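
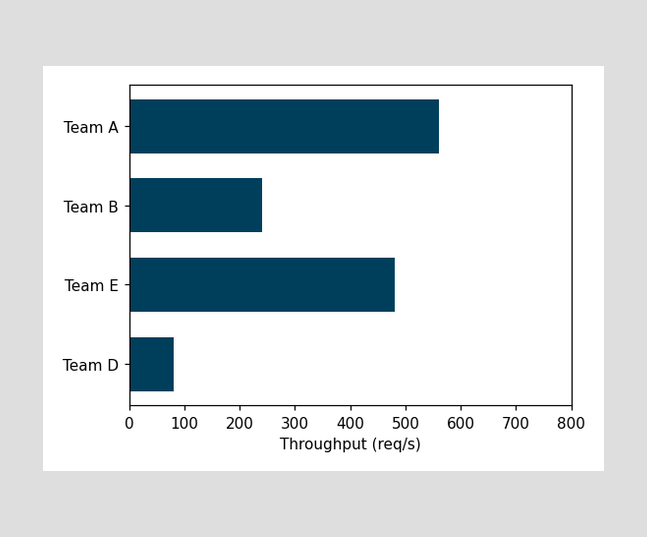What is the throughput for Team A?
Reading along the chart's x-axis, the Team A bar reaches 560req/s.

560req/s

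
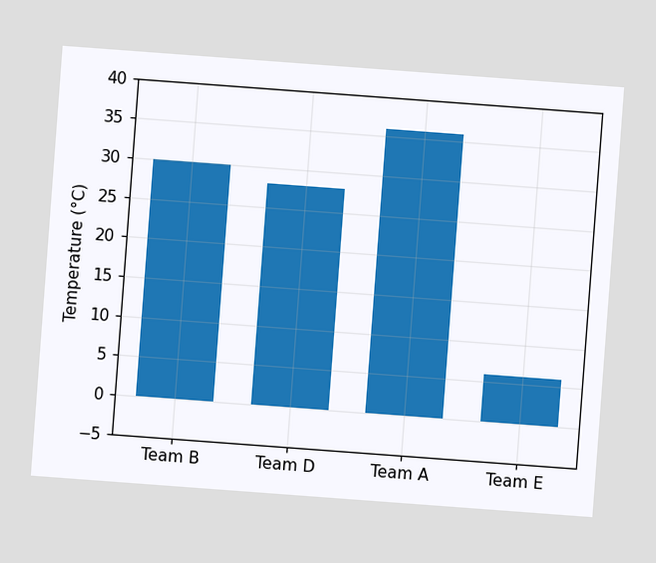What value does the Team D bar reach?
The chart is tilted about 4° clockwise. Reading along the chart's y-axis, the Team D bar reaches 28°C.

28°C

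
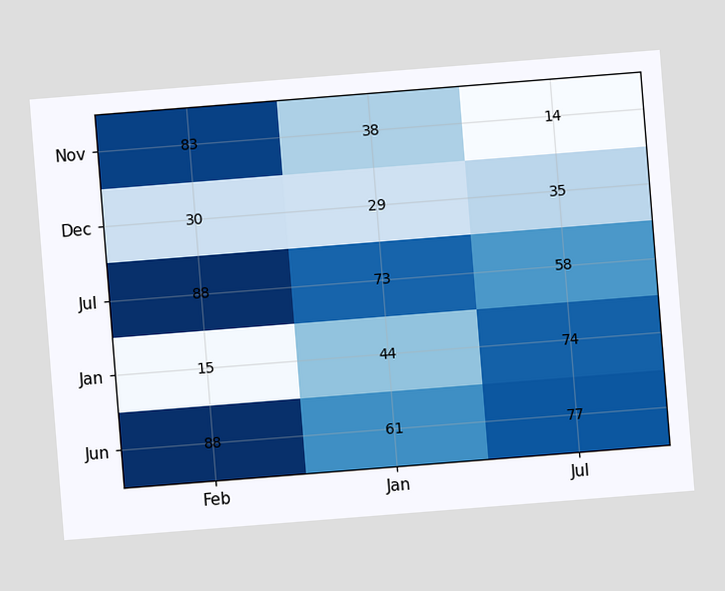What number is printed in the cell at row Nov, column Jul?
The chart is tilted about 5° counter-clockwise. The (Nov, Jul) cell reads 14.

14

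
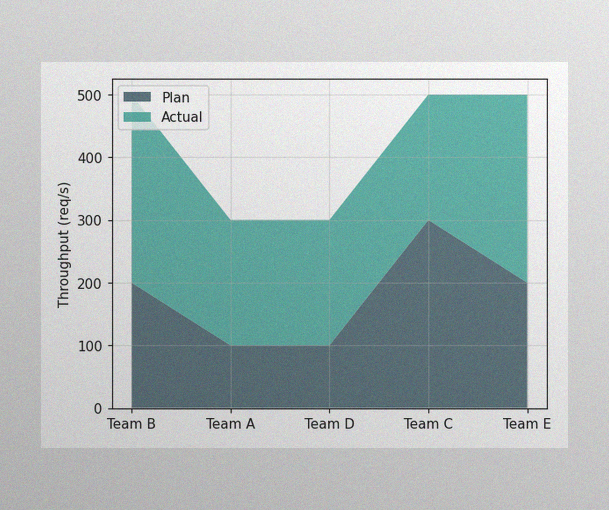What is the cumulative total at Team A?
The image has some photo noise and uneven lighting. The stacked total at Team A reaches 300req/s.

300req/s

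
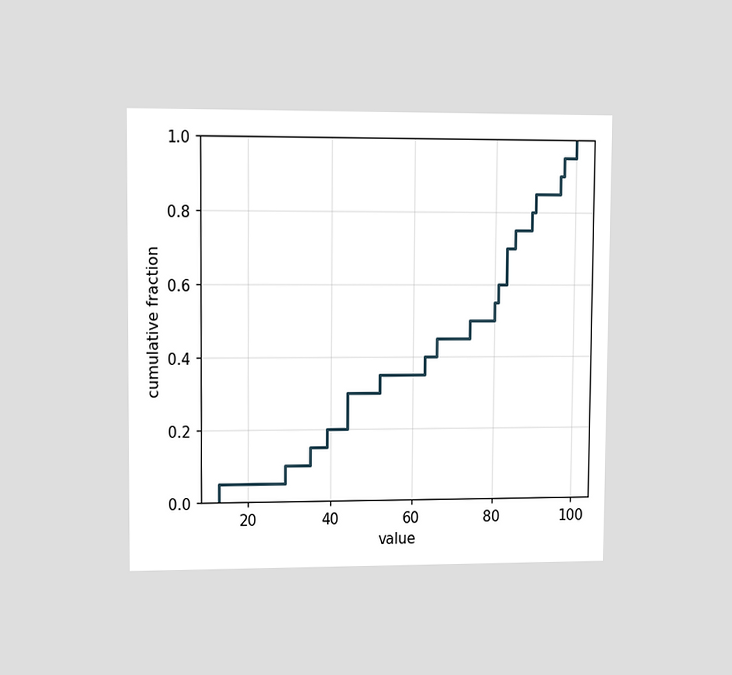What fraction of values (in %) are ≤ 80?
55%

The chart is viewed slightly from the left. At x=80 the ECDF step is at 55%.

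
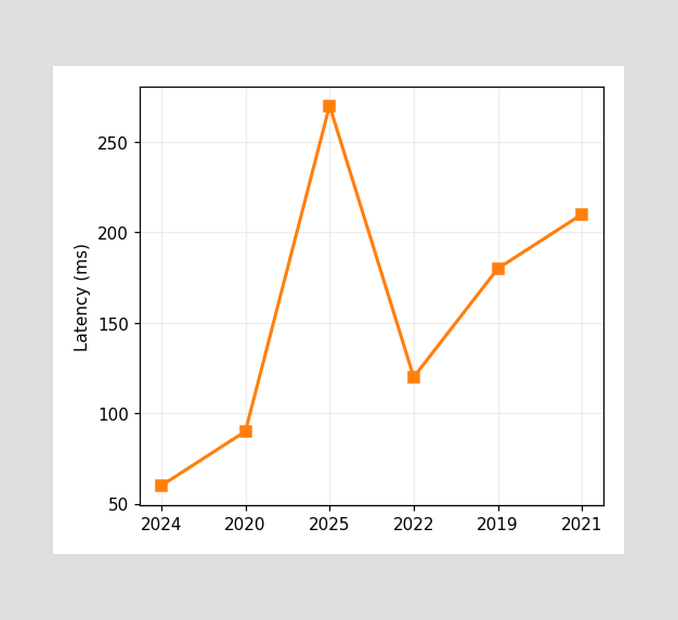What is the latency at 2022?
At 2022, the line is at 120ms.

120ms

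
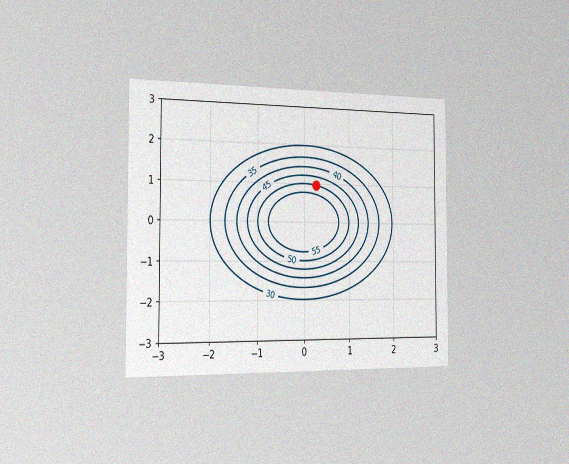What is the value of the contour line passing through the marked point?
The chart is viewed slightly from the left, with some photo noise. The marked point sits on the contour labelled 50.

50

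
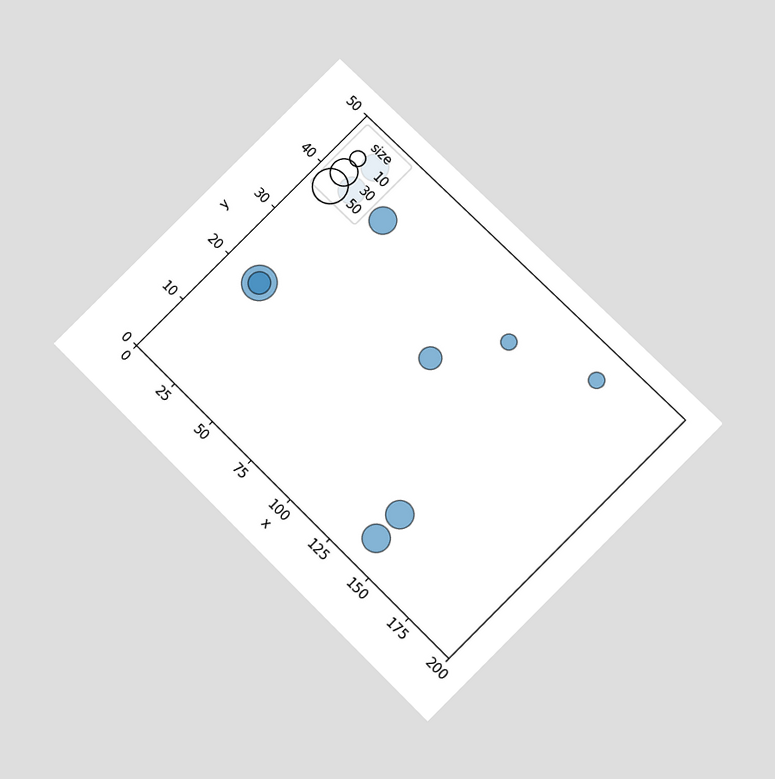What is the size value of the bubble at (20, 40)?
30

The chart is tilted about 45° clockwise and viewed slightly from below. Matching the bubble at (20, 40) against the size legend gives 30.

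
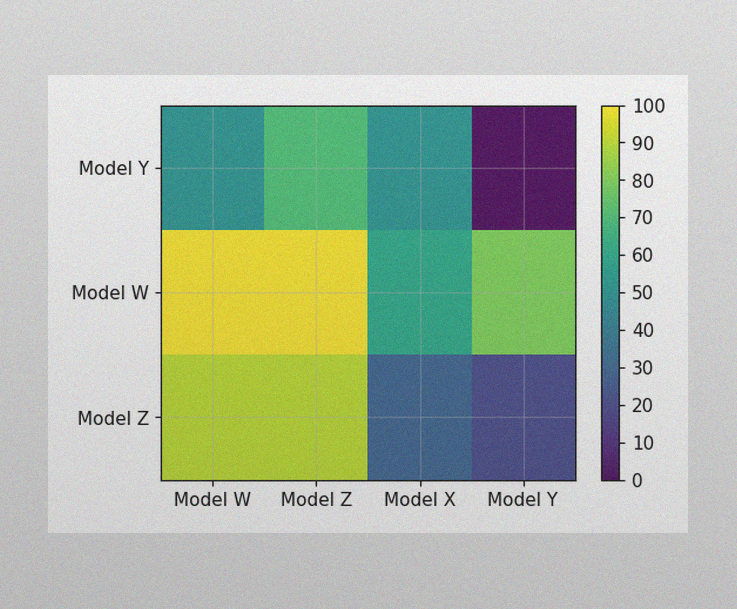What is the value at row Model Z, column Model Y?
20

The image has some photo noise and uneven lighting. Matching cell (Model Z, Model Y) against the colorbar gives 20.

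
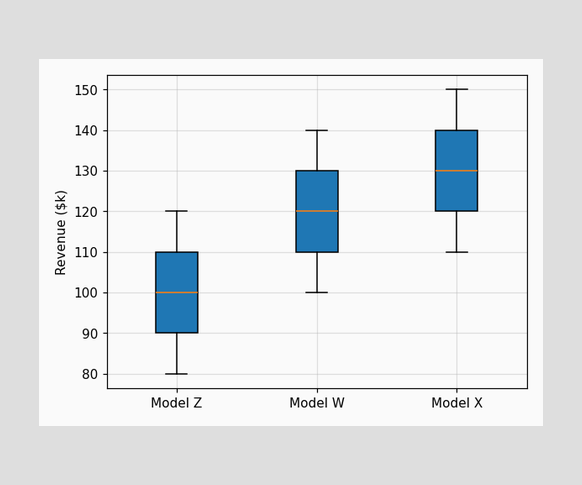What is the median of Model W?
$120k

The median line in the Model W box sits at $120k.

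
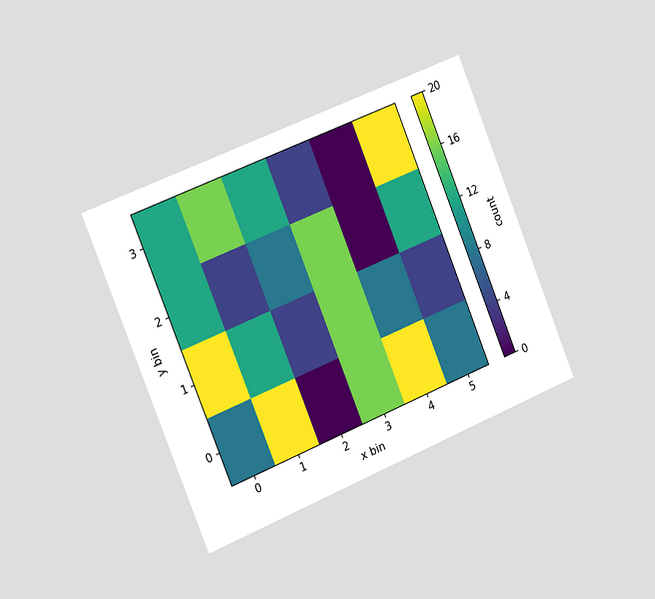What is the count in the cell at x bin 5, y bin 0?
8

The chart is tilted about 22° counter-clockwise and viewed slightly from the left. Matching the cell (5, 0) against the colorbar gives 8.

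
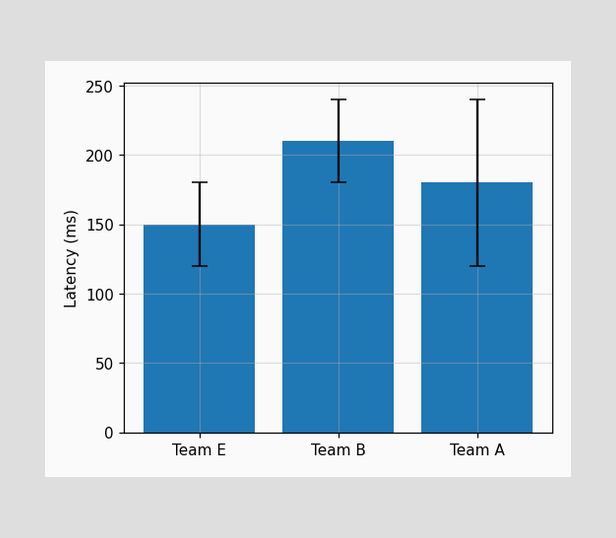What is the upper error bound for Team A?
The Team A bar's upper whisker reaches 240ms.

240ms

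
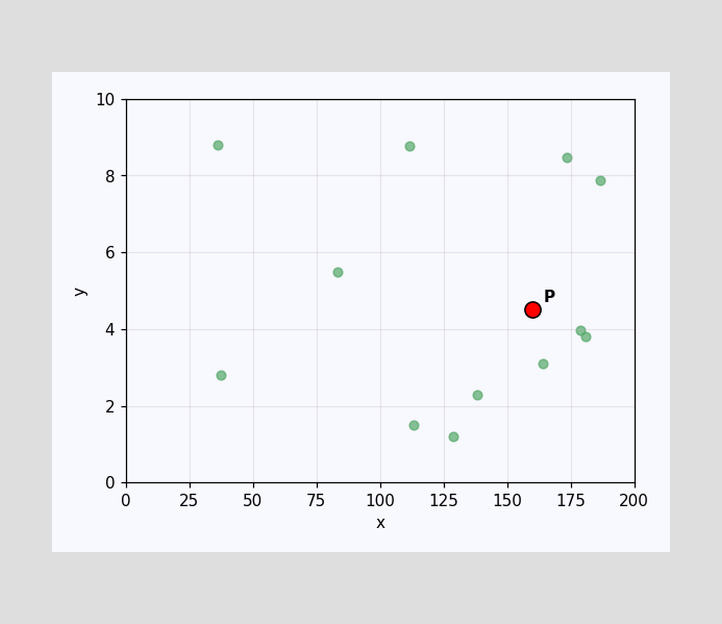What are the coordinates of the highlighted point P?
(160, 4.5)

Following the gridlines from P to each axis, P sits at (160, 4.5).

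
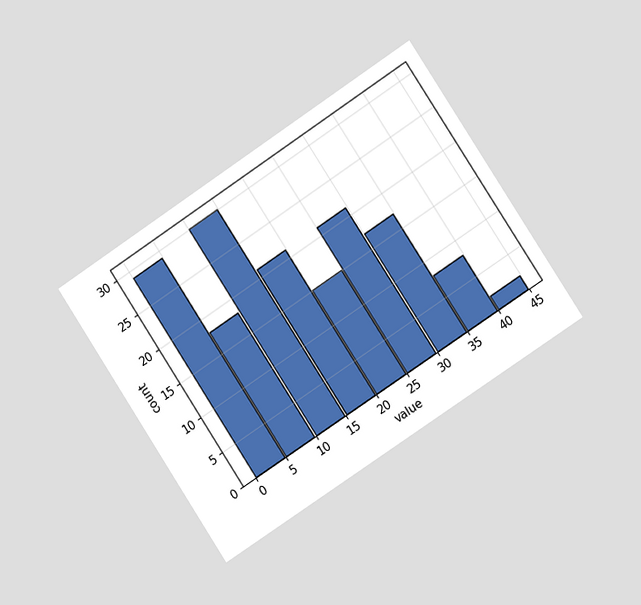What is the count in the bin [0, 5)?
29

The chart is tilted about 33° counter-clockwise and viewed slightly from the right. The [0, 5) bin has height 29.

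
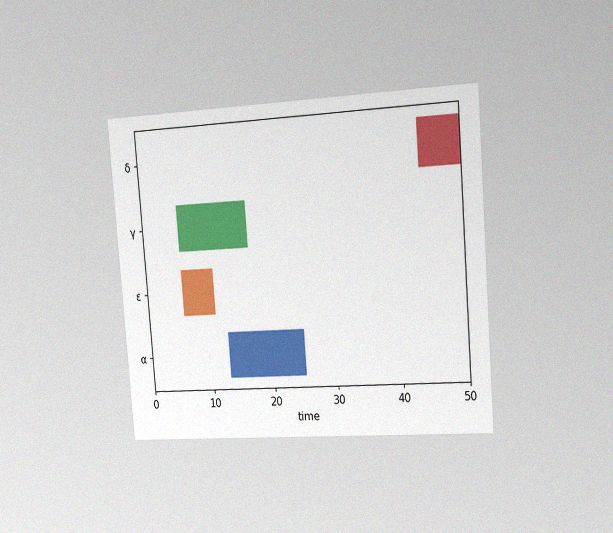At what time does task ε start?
6

The chart is tilted about 4° counter-clockwise and viewed slightly from the right, with some photo noise. The ε bar begins at t=6.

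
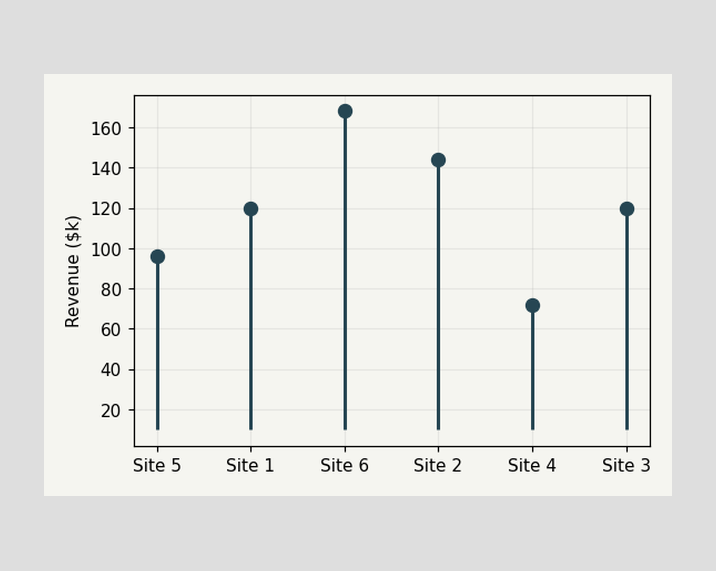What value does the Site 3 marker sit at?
$120k

The Site 3 marker sits at $120k.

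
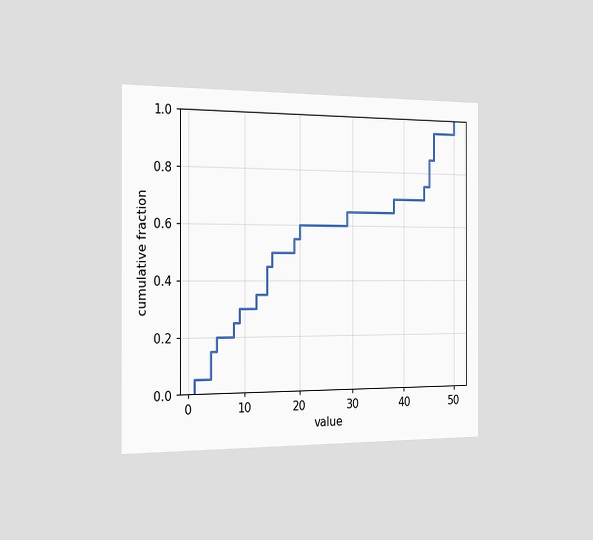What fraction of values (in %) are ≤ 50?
100%

The chart is viewed slightly from the left. At x=50 the ECDF step is at 100%.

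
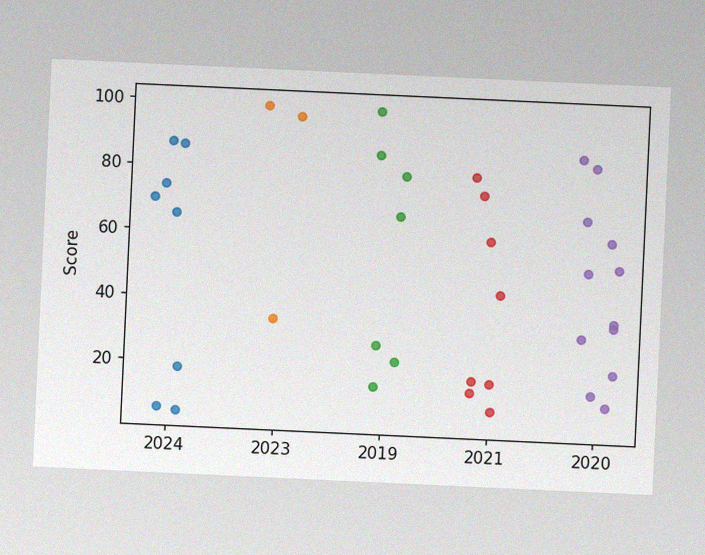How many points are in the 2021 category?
The chart is tilted about 3° clockwise, with some photo noise. Counting the markers in the 2021 column gives 8.

8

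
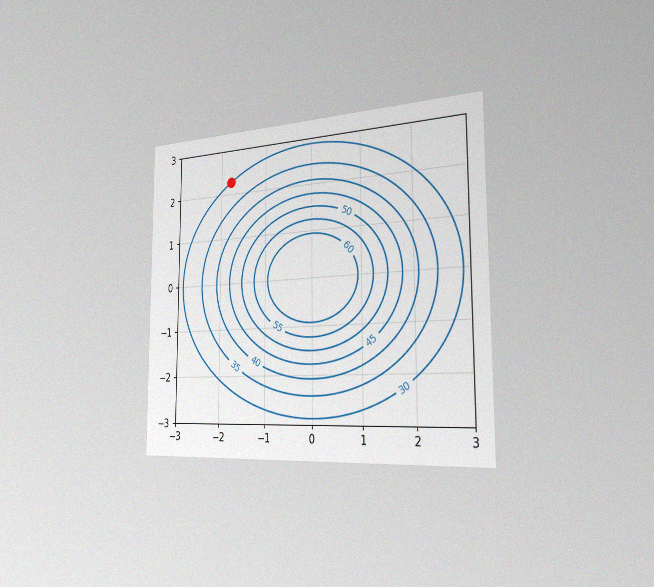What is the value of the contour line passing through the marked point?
The chart is viewed slightly from the right, with some photo noise. The marked point sits on the contour labelled 30.

30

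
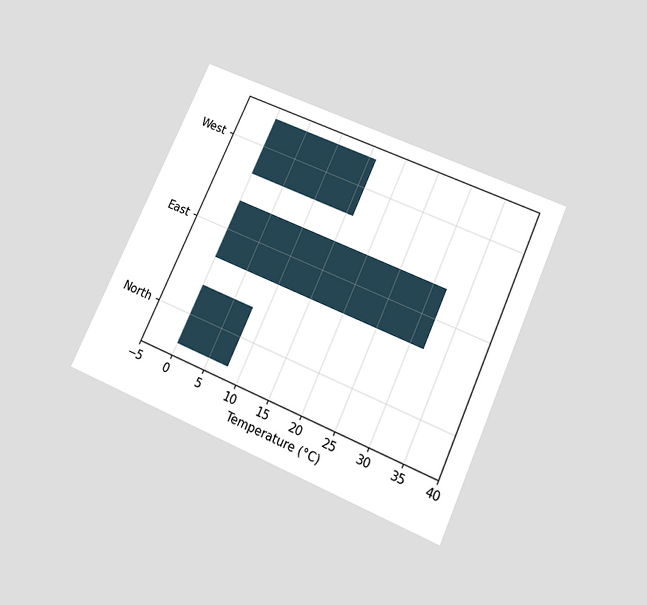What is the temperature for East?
32°C

The chart is tilted about 24° clockwise and viewed slightly from below. Reading along the chart's x-axis, the East bar reaches 32°C.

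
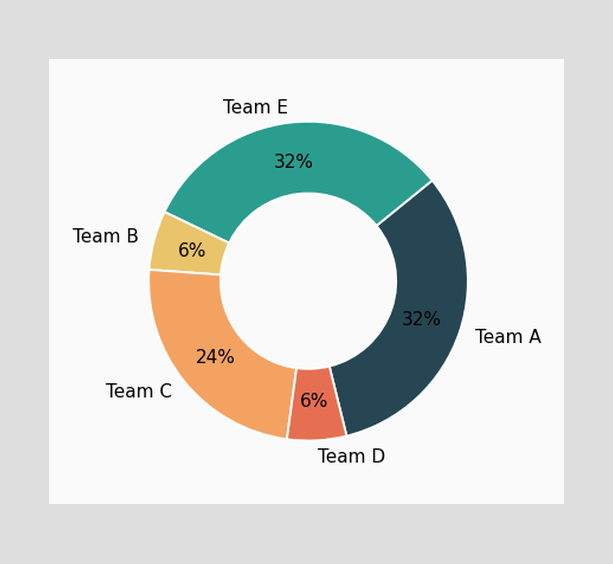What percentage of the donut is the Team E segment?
32%

The Team E segment takes up 32% of the ring.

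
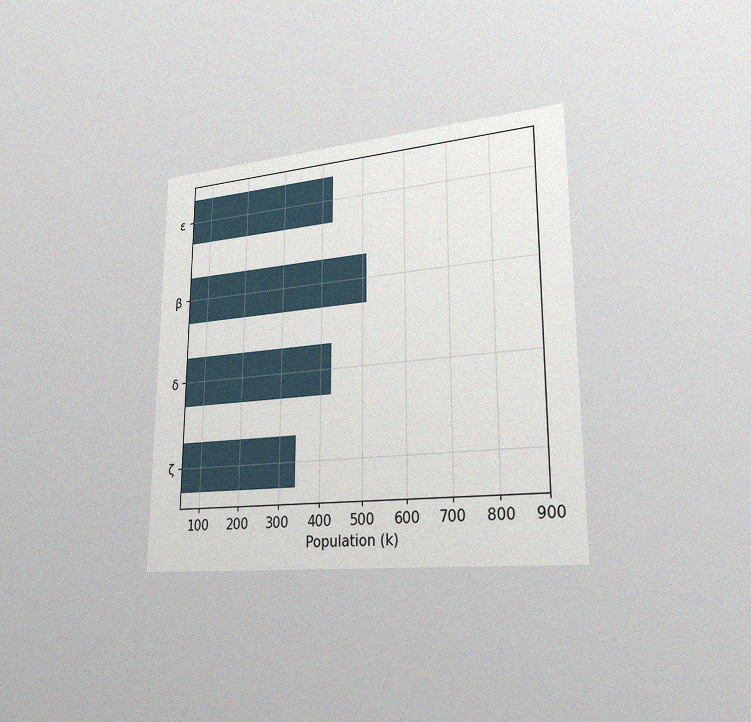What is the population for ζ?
340k

The chart is viewed slightly from the right, with some photo noise. Reading along the chart's x-axis, the ζ bar reaches 340k.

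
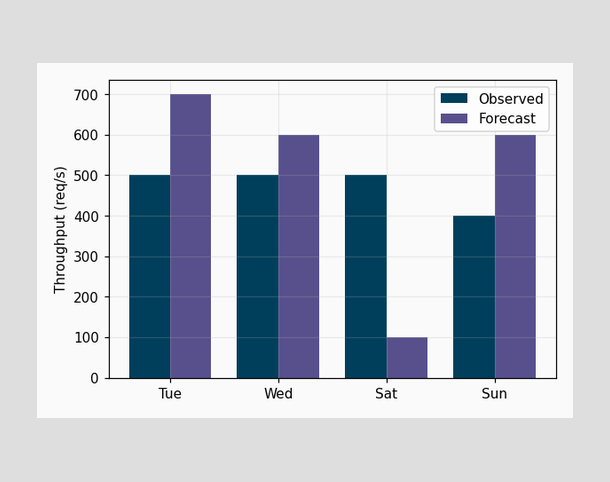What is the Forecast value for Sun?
The Forecast bar at Sun reaches 600req/s on the y-axis.

600req/s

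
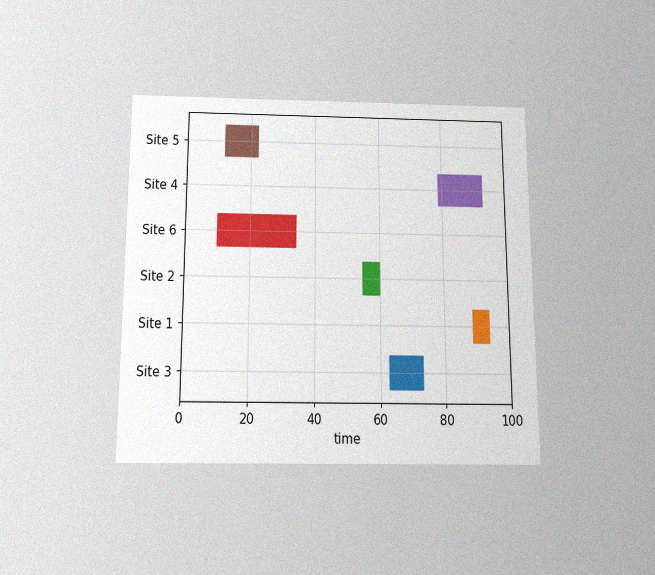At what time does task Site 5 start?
12

The chart is viewed slightly from below, with some photo noise. The Site 5 bar begins at t=12.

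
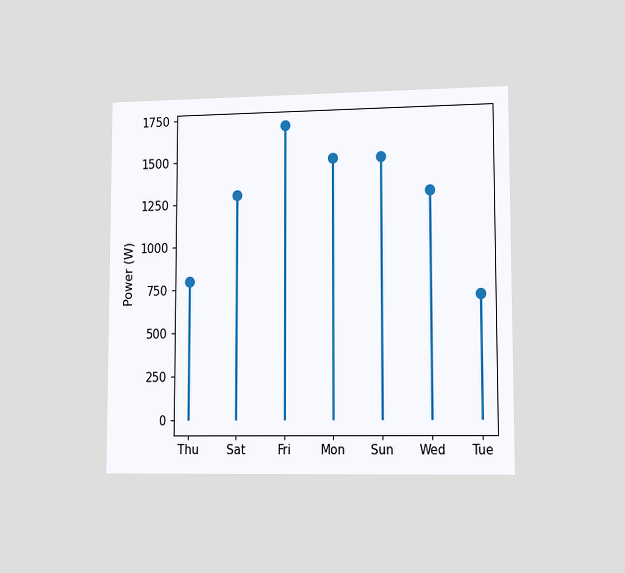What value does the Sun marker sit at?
The chart is viewed slightly from the right. The Sun marker sits at 1500W.

1500W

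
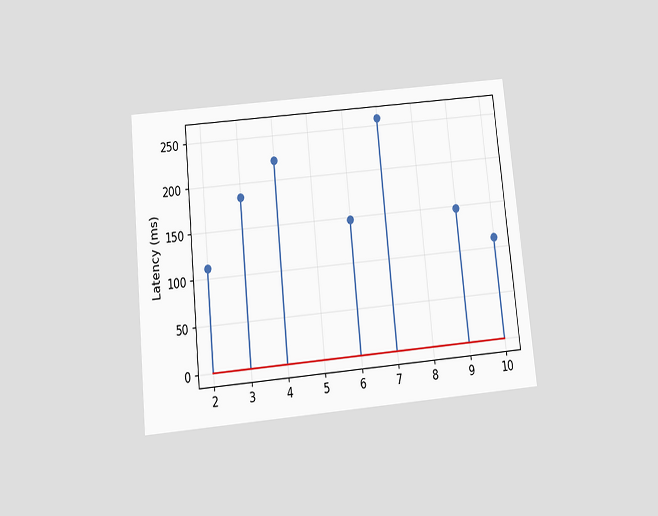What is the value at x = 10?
111ms

The chart is tilted about 6° counter-clockwise and viewed slightly from below. The stem at x=10 reaches 111ms.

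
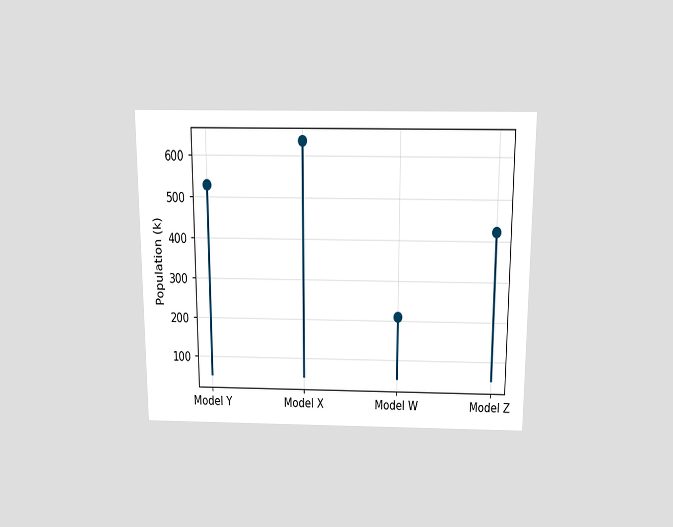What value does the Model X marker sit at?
636k

The chart is viewed slightly from above. The Model X marker sits at 636k.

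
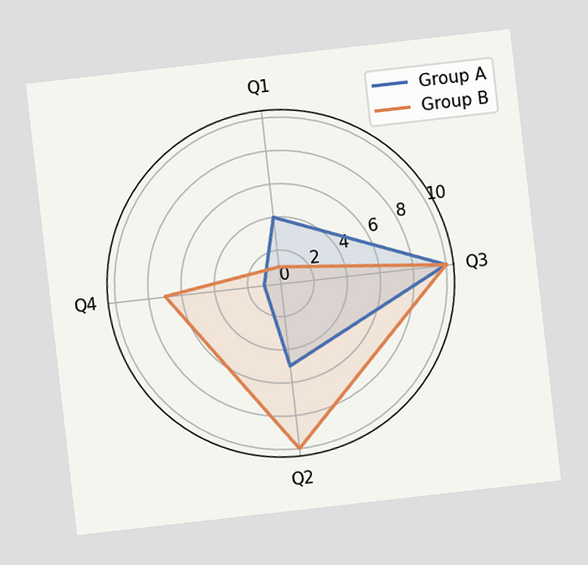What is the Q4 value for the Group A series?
The chart is tilted about 6° counter-clockwise. On the Q4 axis, Group A reaches 1.

1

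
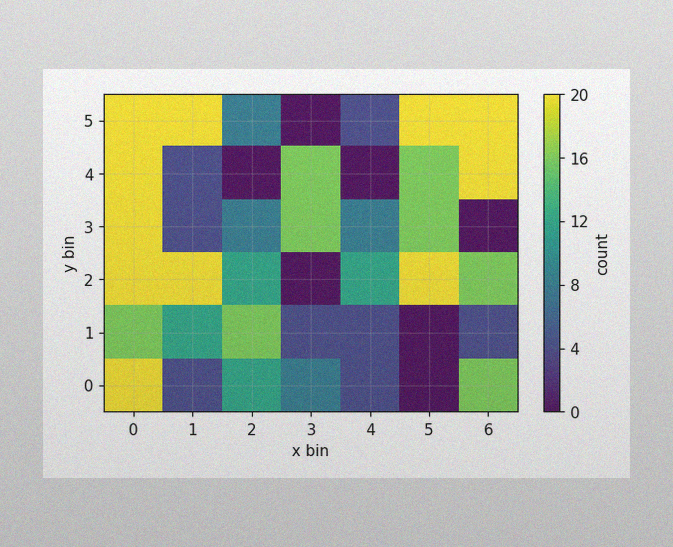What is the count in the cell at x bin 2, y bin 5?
The image has some photo noise and uneven lighting. Matching the cell (2, 5) against the colorbar gives 8.

8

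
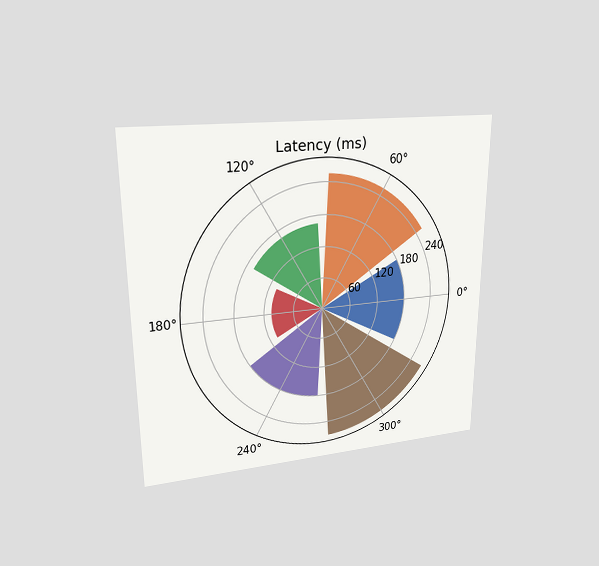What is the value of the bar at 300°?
270ms

The chart is viewed at a slight angle. The bar at 300° reaches 270ms on the radial axis.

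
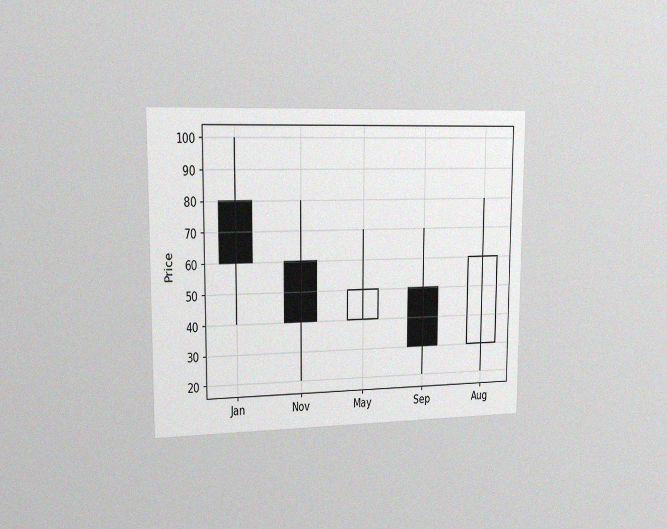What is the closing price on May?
50

The chart is viewed slightly from the left, with some photo noise. The May candle closes at 50.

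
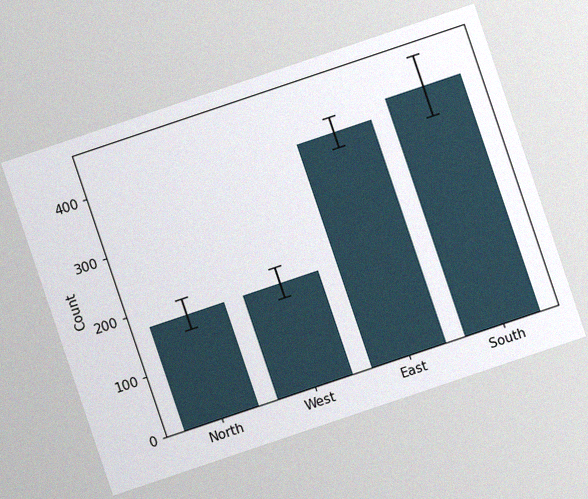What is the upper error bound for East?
The chart is tilted about 19° counter-clockwise, with some photo noise. The East bar's upper whisker reaches 400.

400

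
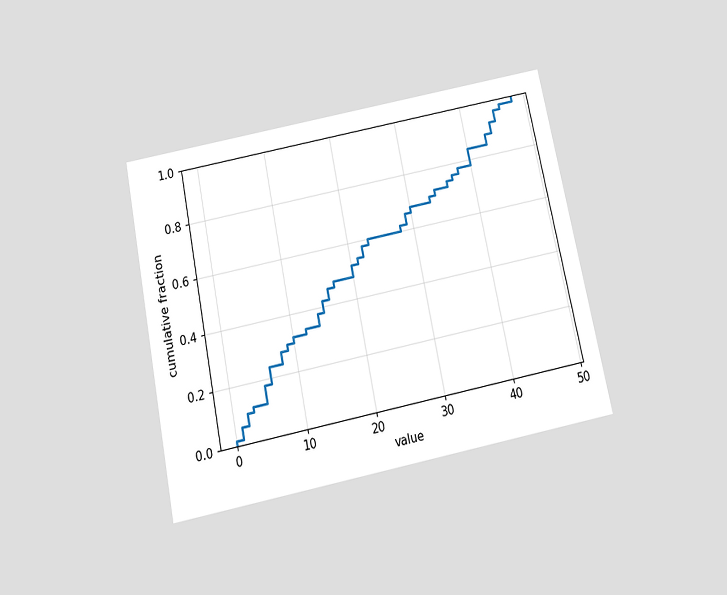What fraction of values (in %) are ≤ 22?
58%

The chart is tilted about 12° counter-clockwise and viewed slightly from below. At x=22 the ECDF step is at 58%.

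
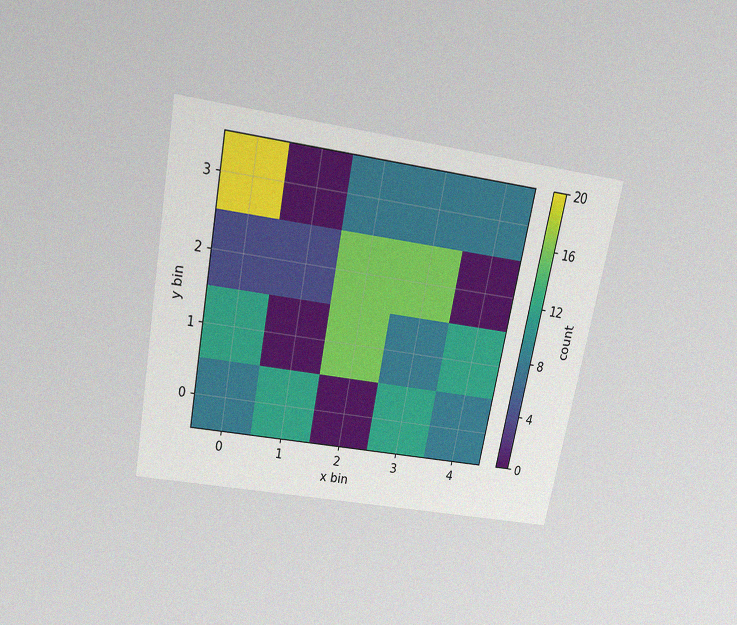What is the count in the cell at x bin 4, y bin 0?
8

The chart is tilted about 11° clockwise and viewed slightly from above, with some photo noise. Matching the cell (4, 0) against the colorbar gives 8.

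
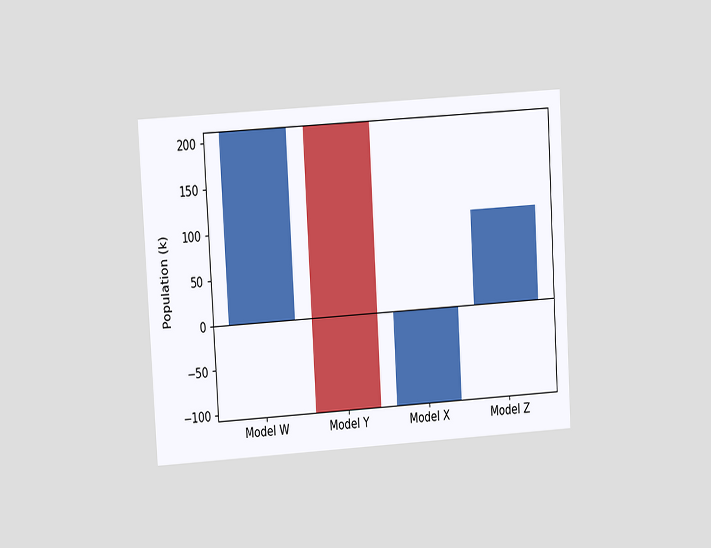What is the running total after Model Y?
-106k

The chart is tilted about 3° counter-clockwise and viewed at a slight angle. After Model Y the running total reaches -106k.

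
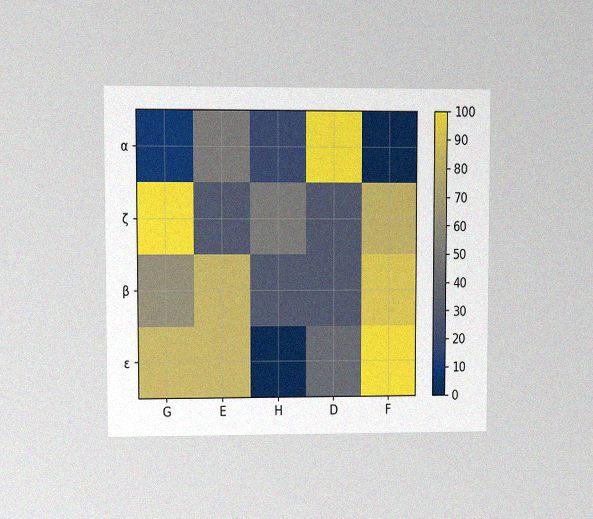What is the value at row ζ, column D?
The chart is viewed at a slight angle, with some photo noise. Matching cell (ζ, D) against the colorbar gives 30.

30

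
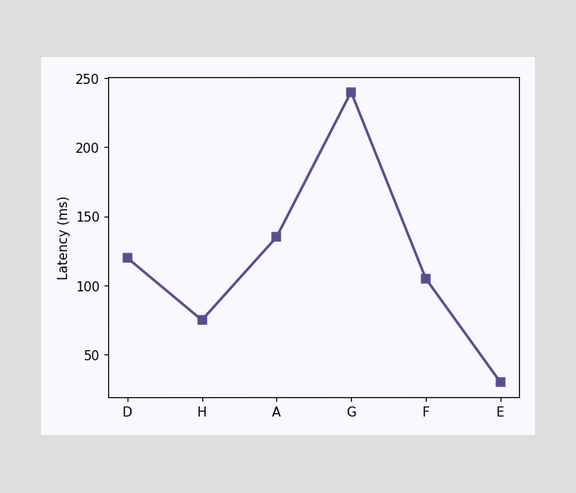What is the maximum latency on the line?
The highest point is at G, and reading across to the y-axis gives 240ms.

240ms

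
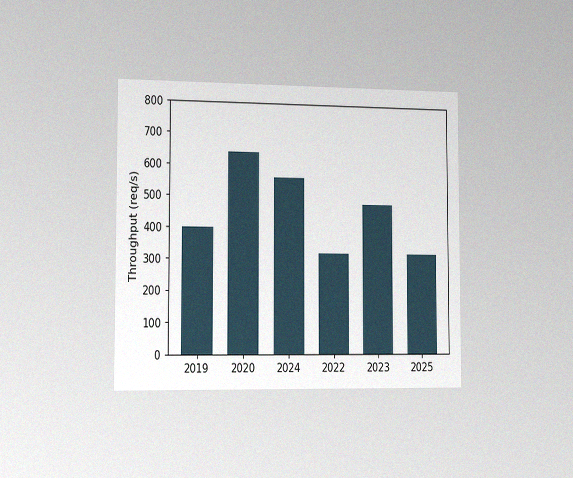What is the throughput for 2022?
320req/s

The chart is viewed slightly from the left, with some photo noise. Reading along the chart's y-axis, the 2022 bar reaches 320req/s.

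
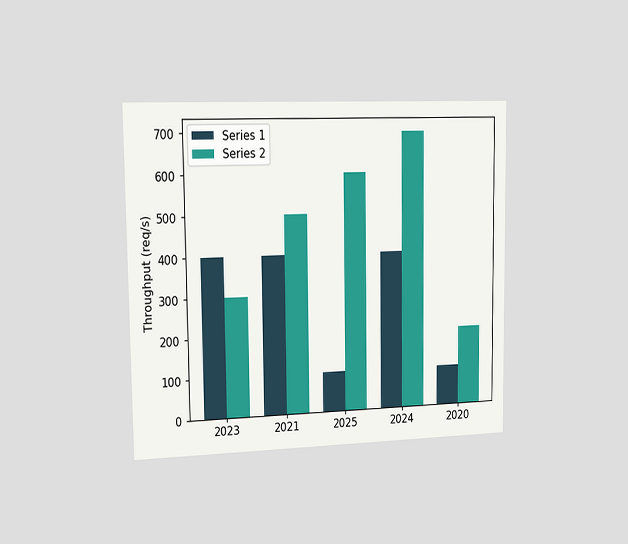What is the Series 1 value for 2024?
400req/s

The chart is viewed slightly from the left. The Series 1 bar at 2024 reaches 400req/s on the y-axis.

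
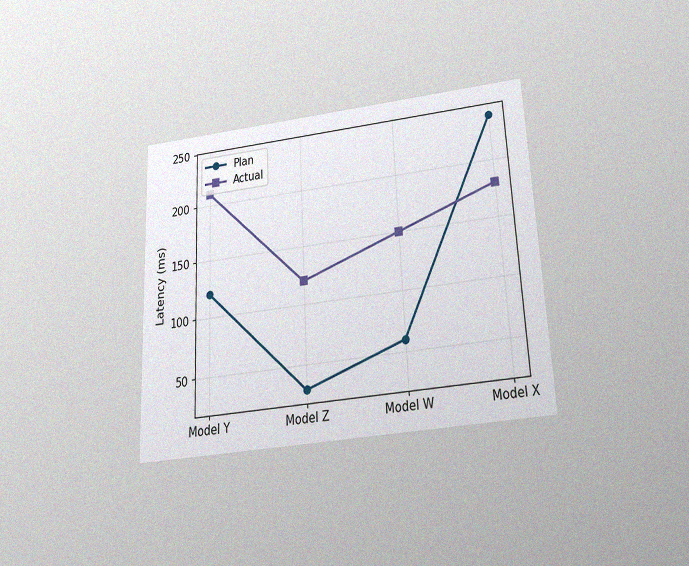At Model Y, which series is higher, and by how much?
Actual, by 90ms

The chart is tilted about 3° counter-clockwise and viewed slightly from below, with some photo noise. At Model Y, Actual sits above the other line by 90ms.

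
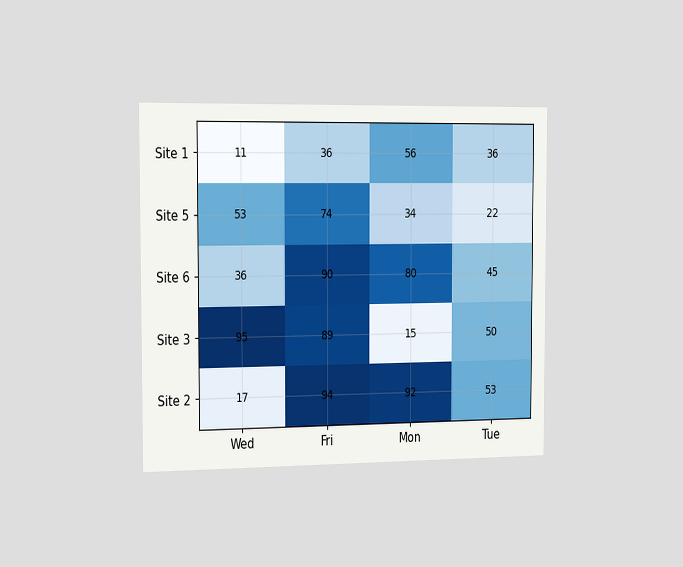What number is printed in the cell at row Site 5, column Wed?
53

The chart is viewed slightly from the left. The (Site 5, Wed) cell reads 53.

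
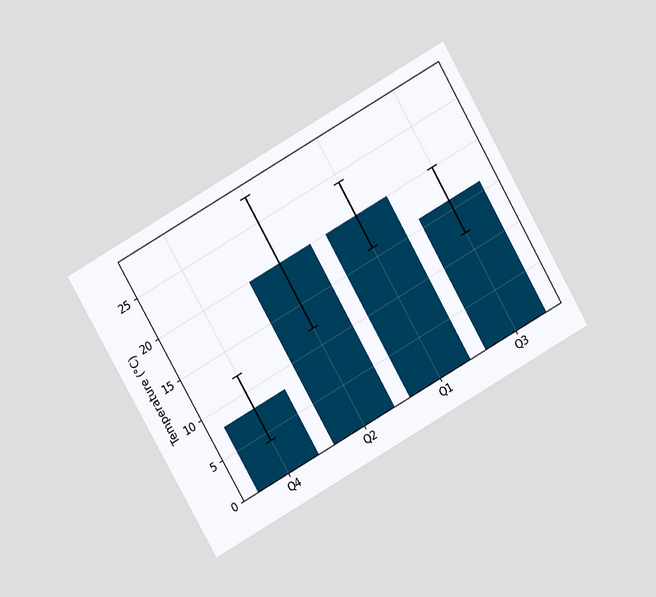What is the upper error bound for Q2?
The chart is tilted about 30° counter-clockwise and viewed at a slight angle. The Q2 bar's upper whisker reaches 28°C.

28°C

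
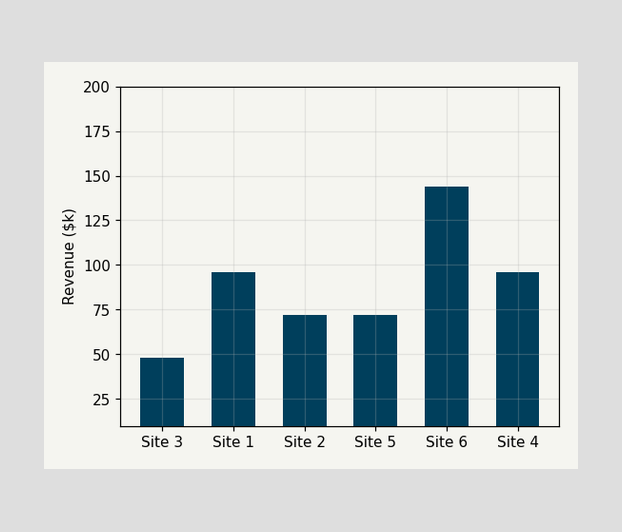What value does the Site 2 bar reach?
$72k

Reading along the chart's y-axis, the Site 2 bar reaches $72k.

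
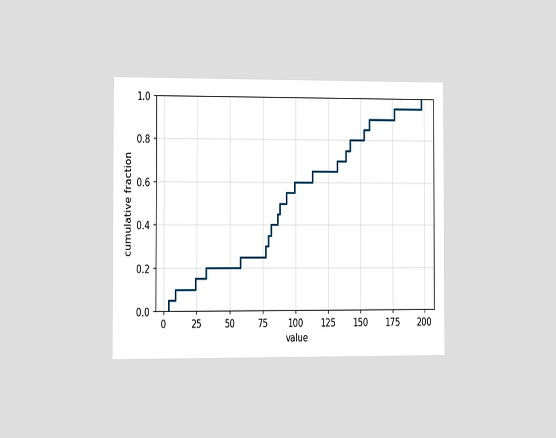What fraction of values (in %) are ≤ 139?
75%

The chart is viewed slightly from the left. At x=139 the ECDF step is at 75%.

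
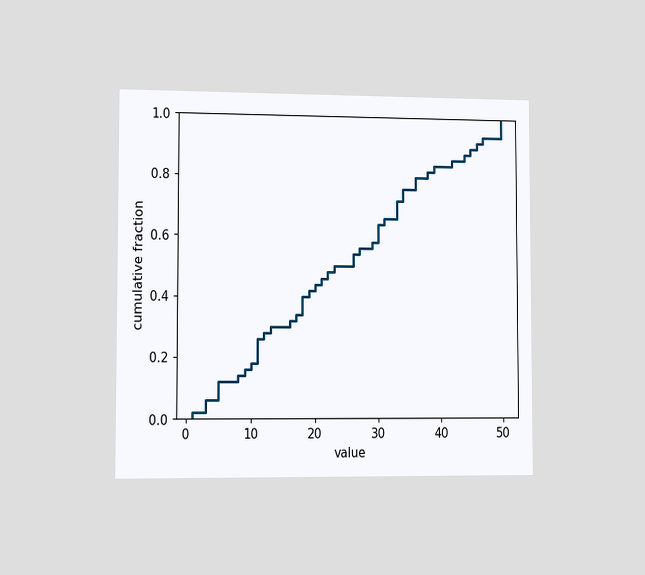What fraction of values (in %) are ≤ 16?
The chart is viewed slightly from the left. At x=16 the ECDF step is at 32%.

32%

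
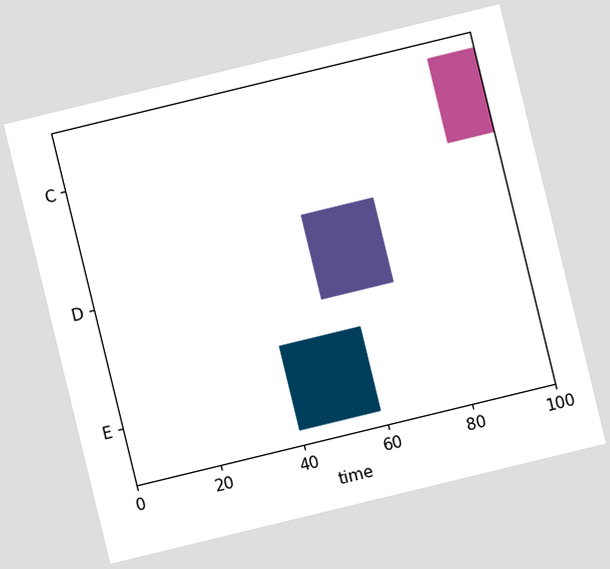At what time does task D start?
The chart is tilted about 14° counter-clockwise. The D bar begins at t=52.

52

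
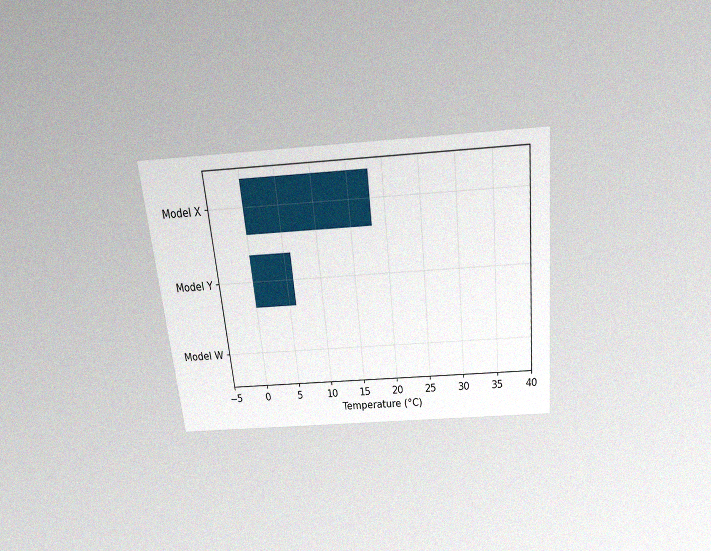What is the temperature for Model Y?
6°C

The chart is tilted about 6° counter-clockwise and viewed slightly from above, with some photo noise. Reading along the chart's x-axis, the Model Y bar reaches 6°C.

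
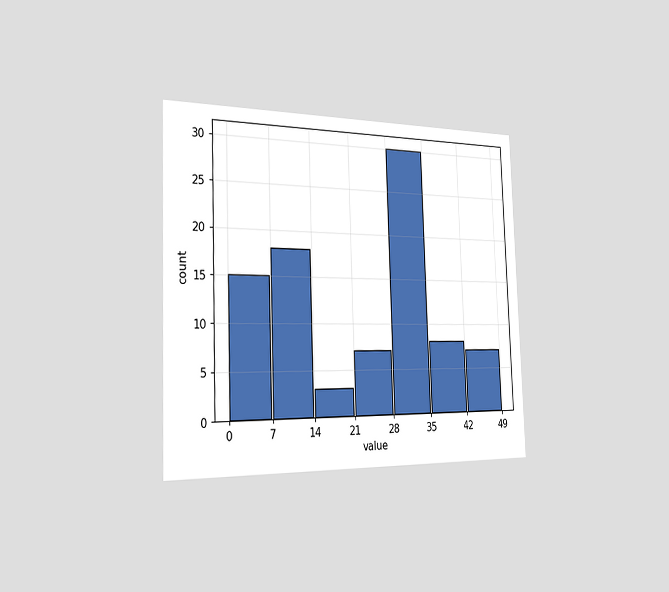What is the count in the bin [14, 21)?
3

The chart is tilted about 2° counter-clockwise and viewed slightly from the left. The [14, 21) bin has height 3.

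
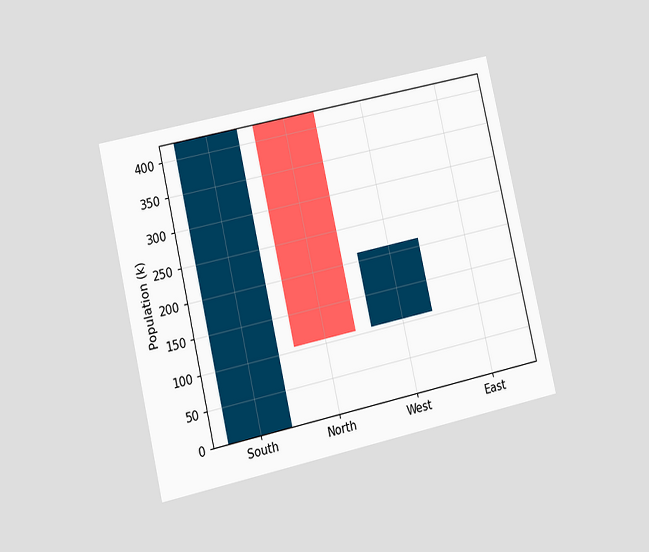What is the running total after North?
106k

The chart is tilted about 13° counter-clockwise and viewed at a slight angle. After North the running total reaches 106k.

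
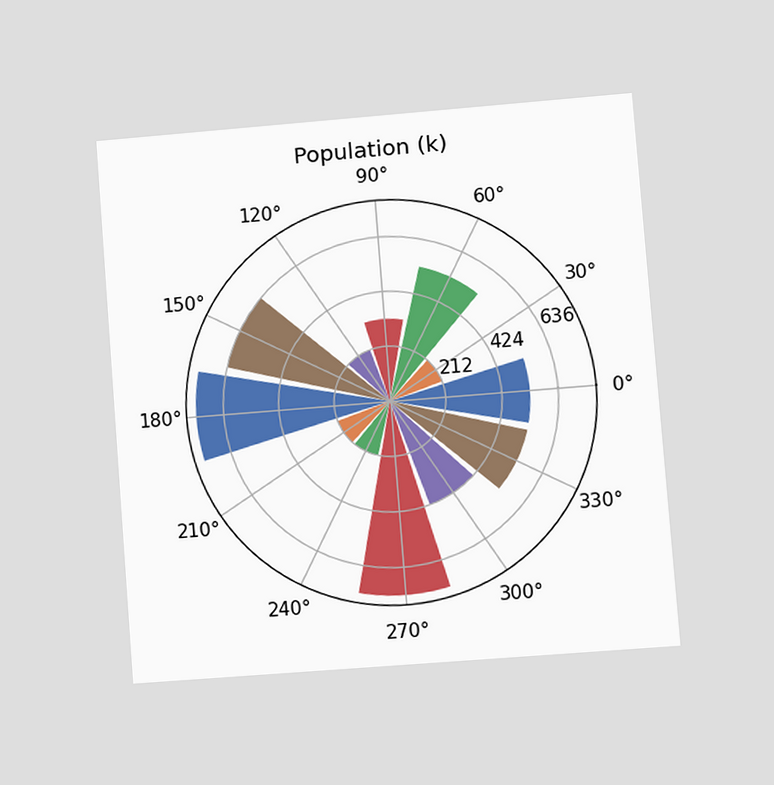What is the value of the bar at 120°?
The chart is tilted about 4° counter-clockwise and viewed at a slight angle. The bar at 120° reaches 212k on the radial axis.

212k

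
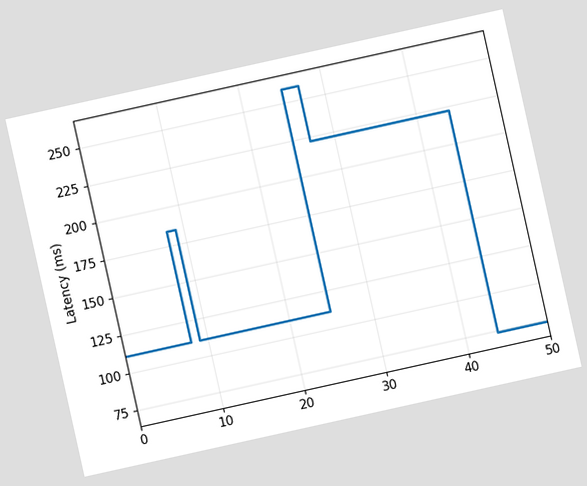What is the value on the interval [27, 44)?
The chart is tilted about 12° counter-clockwise. On [27, 44) the step sits at 222ms.

222ms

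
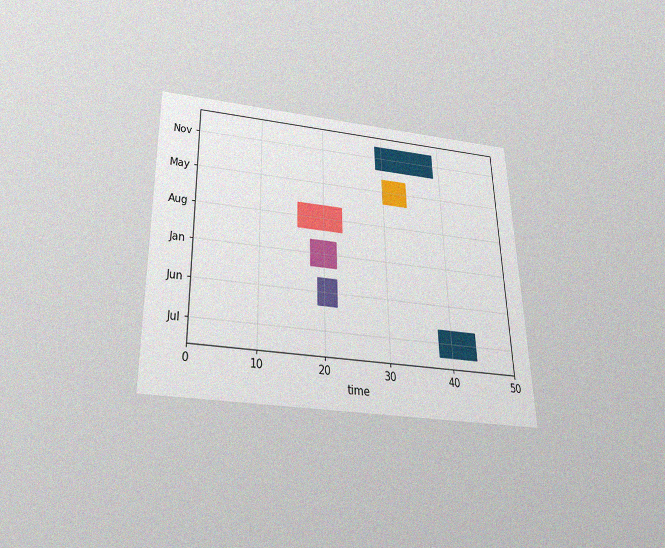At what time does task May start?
The chart is viewed slightly from below, with some photo noise. The May bar begins at t=30.

30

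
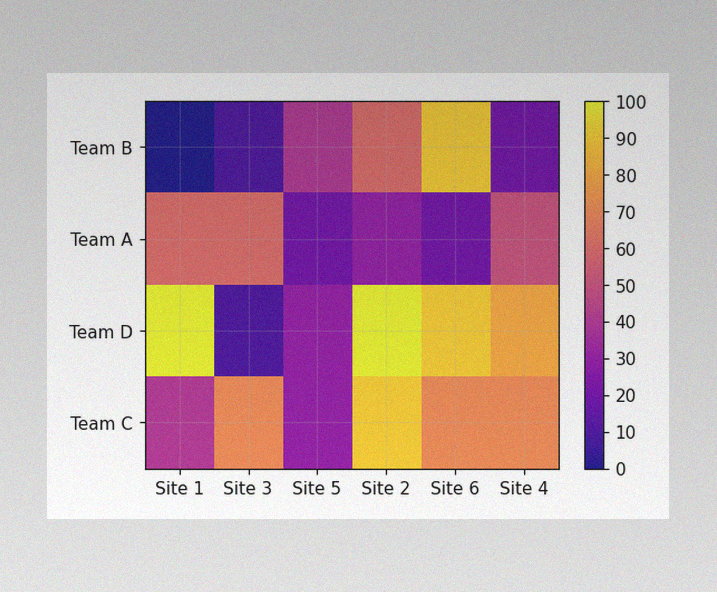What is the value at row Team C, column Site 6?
The image has some photo noise and uneven lighting. Matching cell (Team C, Site 6) against the colorbar gives 70.

70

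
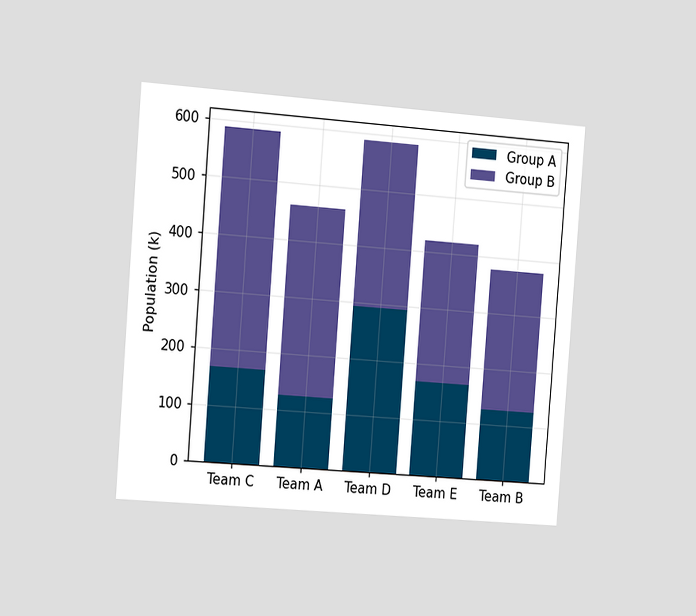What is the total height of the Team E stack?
The chart is tilted about 4° clockwise and viewed slightly from the left. The Team E stack's top reaches 420k on the y-axis.

420k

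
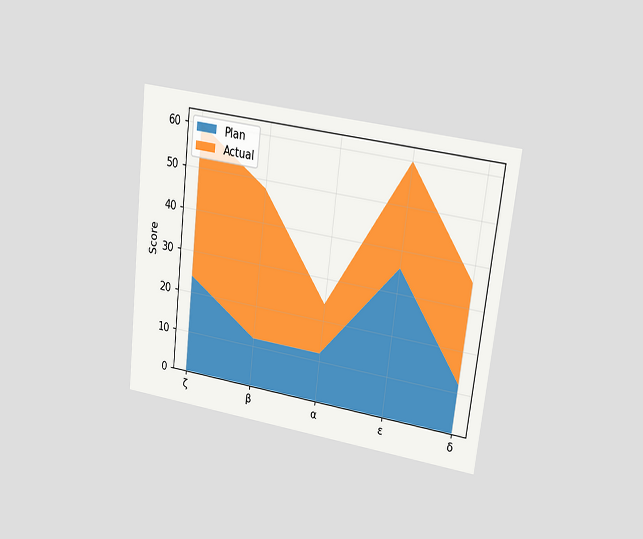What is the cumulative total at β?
The chart is tilted about 7° clockwise and viewed at a slight angle. The stacked total at β reaches 48.

48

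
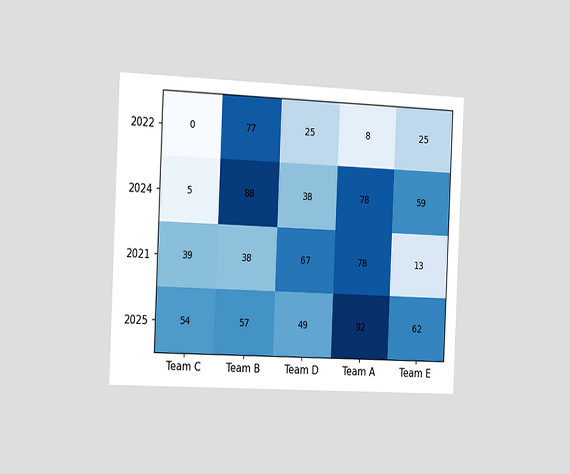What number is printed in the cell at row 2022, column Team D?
The chart is tilted about 2° clockwise and viewed slightly from the left. The (2022, Team D) cell reads 25.

25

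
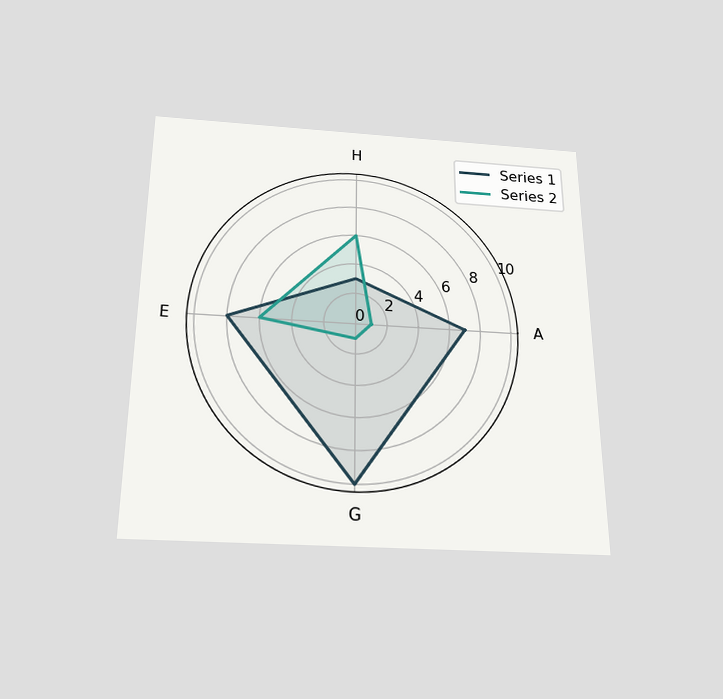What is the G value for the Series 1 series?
The chart is viewed slightly from below. On the G axis, Series 1 reaches 10.

10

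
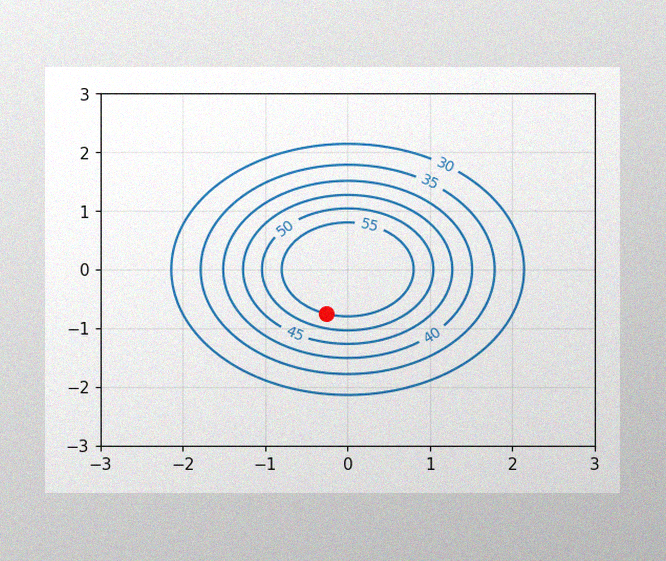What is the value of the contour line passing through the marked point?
The image has some photo noise and uneven lighting. The marked point sits on the contour labelled 55.

55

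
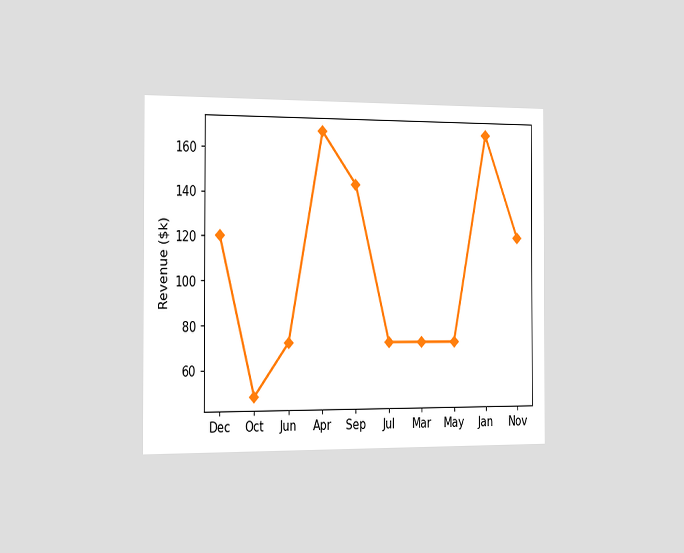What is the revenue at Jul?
$72k

The chart is viewed slightly from the left. At Jul, the line is at $72k.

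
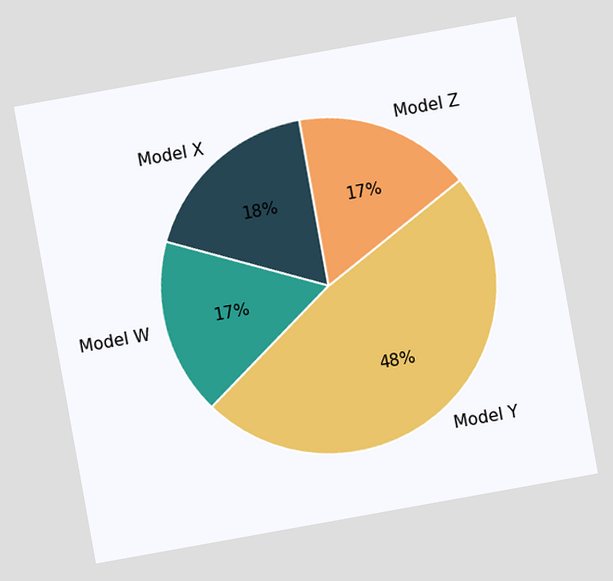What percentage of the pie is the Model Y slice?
48%

The chart is tilted about 10° counter-clockwise. The Model Y slice takes up 48% of the pie.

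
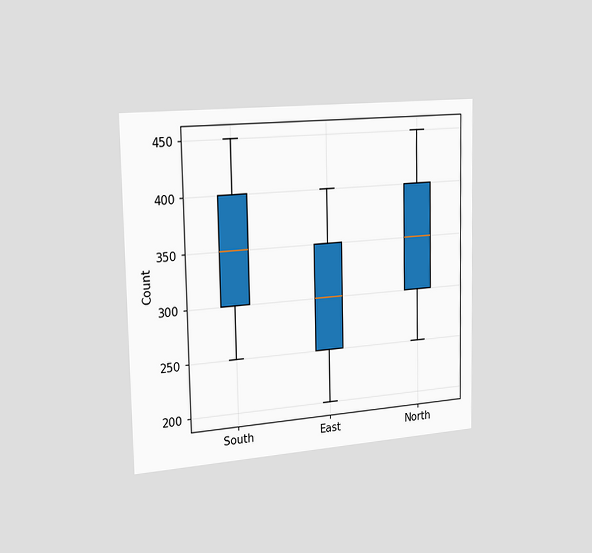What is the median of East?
The chart is viewed slightly from the left. The median line in the East box sits at 300.

300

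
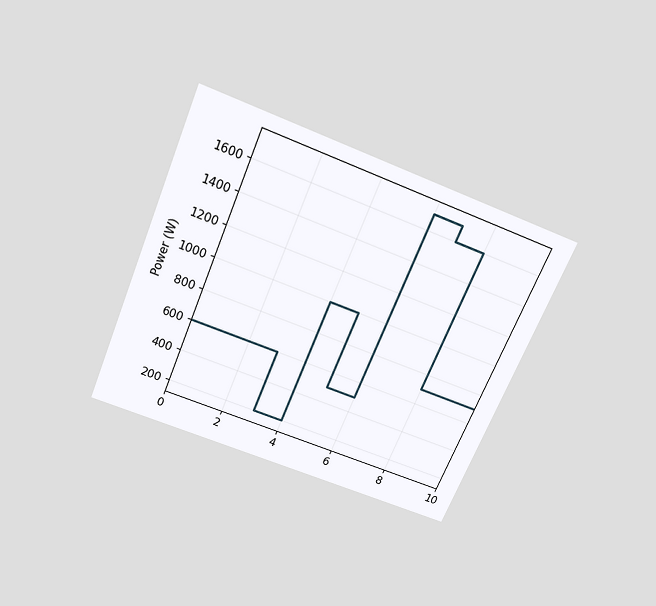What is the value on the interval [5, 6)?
The chart is tilted about 23° clockwise and viewed slightly from above. On [5, 6) the step sits at 500W.

500W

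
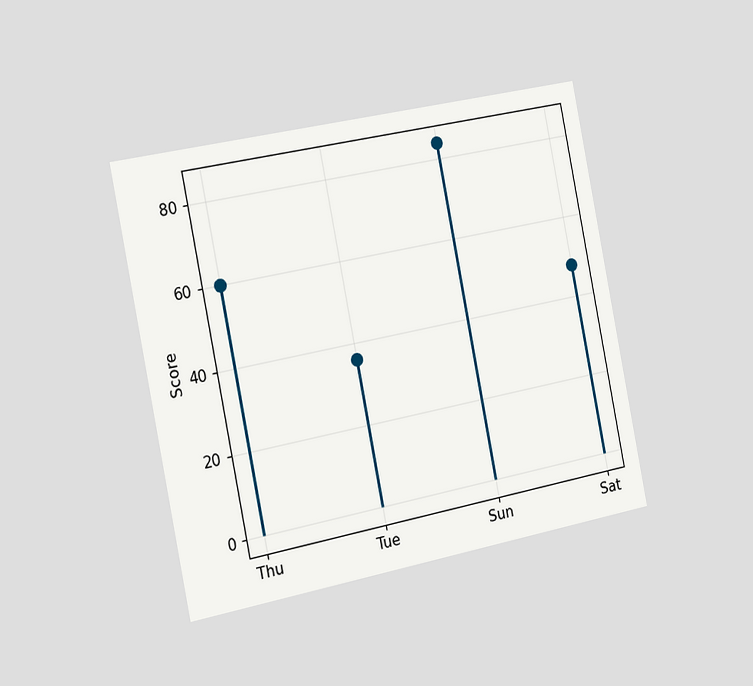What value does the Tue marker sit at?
The chart is tilted about 11° counter-clockwise and viewed slightly from the left. The Tue marker sits at 36.

36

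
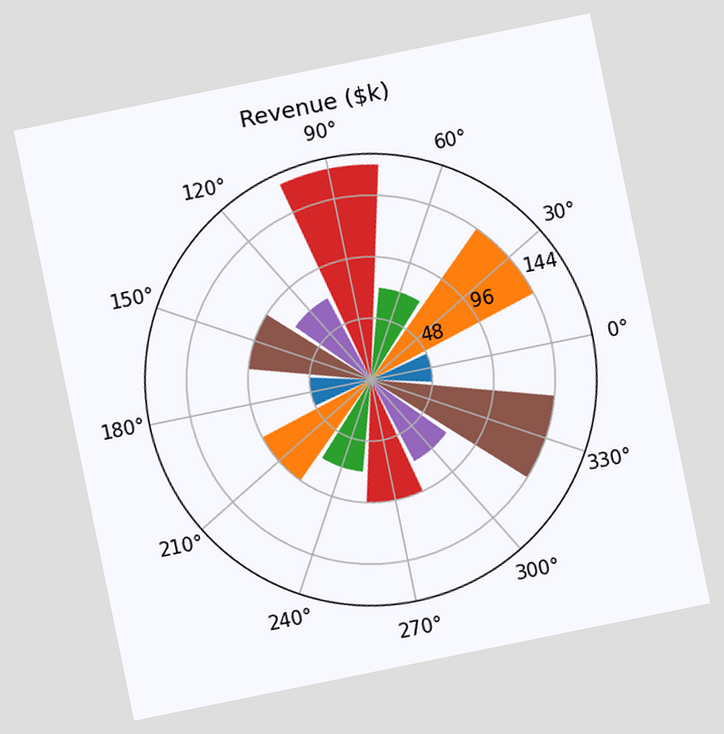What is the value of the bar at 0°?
$48k

The chart is tilted about 12° counter-clockwise. The bar at 0° reaches $48k on the radial axis.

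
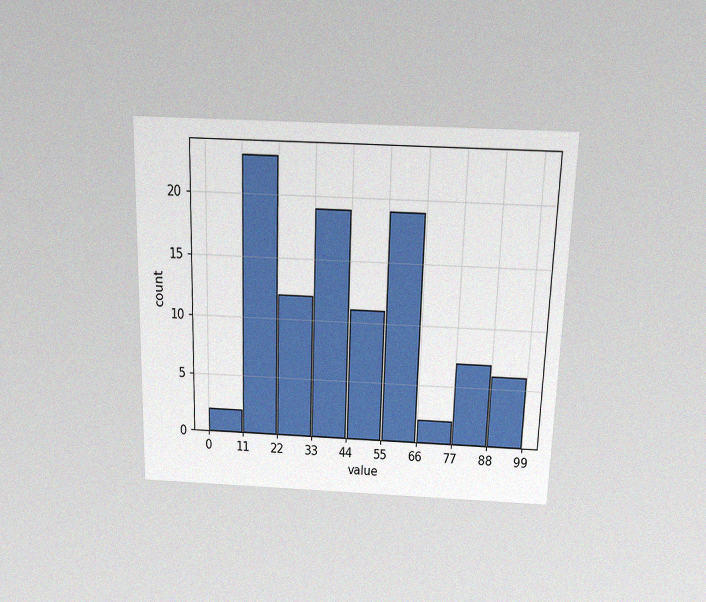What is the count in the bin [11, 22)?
The chart is viewed slightly from above, with some photo noise. The [11, 22) bin has height 23.

23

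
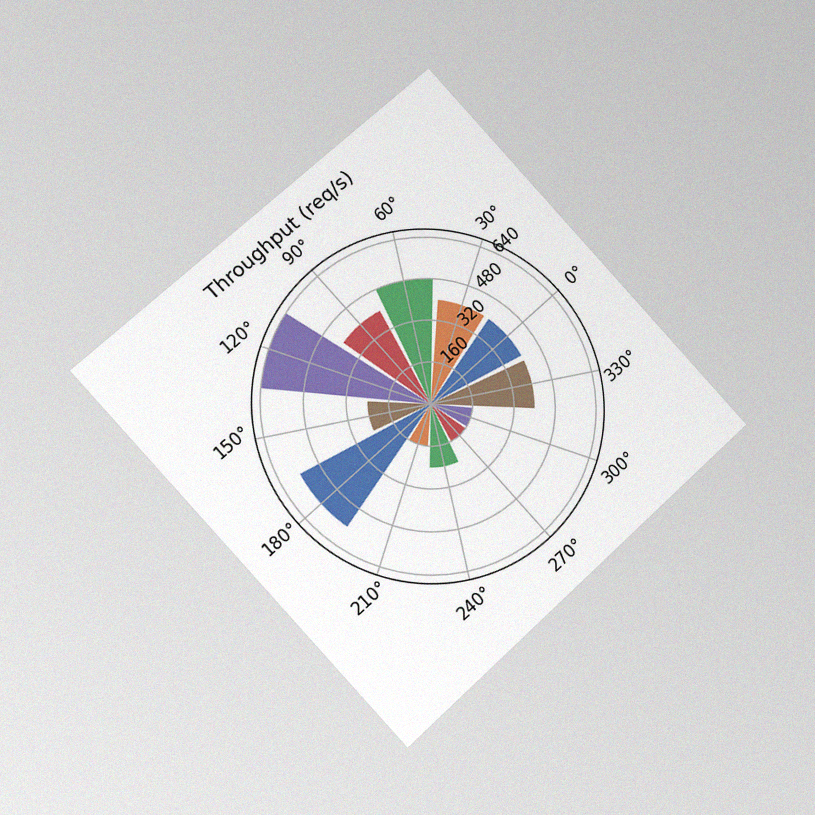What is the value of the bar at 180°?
560req/s

The chart is tilted about 43° counter-clockwise and viewed at a slight angle, with some photo noise. The bar at 180° reaches 560req/s on the radial axis.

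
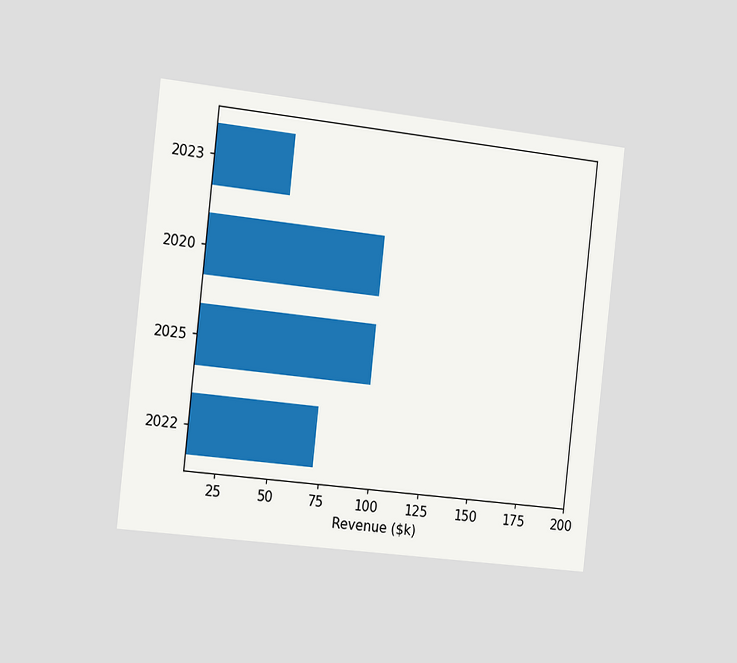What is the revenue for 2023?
$48k

The chart is tilted about 6° clockwise and viewed slightly from the left. Reading along the chart's x-axis, the 2023 bar reaches $48k.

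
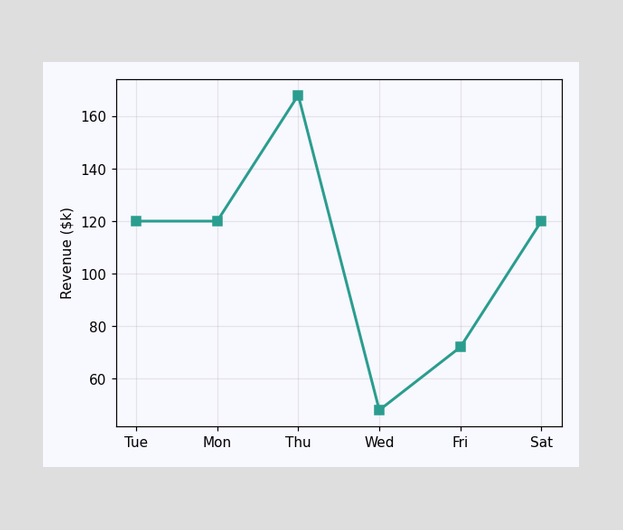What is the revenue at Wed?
At Wed, the line is at $48k.

$48k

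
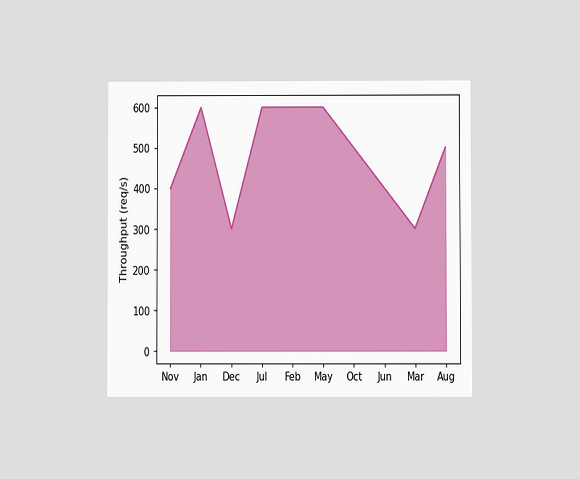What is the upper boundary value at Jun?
The chart is viewed at a slight angle. At Jun the upper boundary is at 400req/s.

400req/s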